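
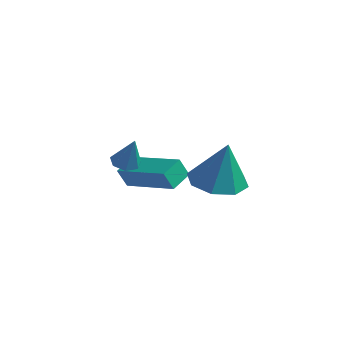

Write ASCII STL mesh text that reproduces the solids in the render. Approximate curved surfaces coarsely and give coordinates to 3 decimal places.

solid 
facet normal -0.465 0.089 -0.881
outer loop
vertex -3.814 -3.993 2.411
vertex -4.186 -3.659 2.641
vertex -3.708 -3.528 2.402
endloop
endfacet
facet normal 0.964 -0.223 -0.143
outer loop
vertex -3.814 -3.993 2.411
vertex -3.708 -3.528 2.402
vertex -3.554 -3.781 3.839
endloop
endfacet
facet normal -0.465 0.090 -0.881
outer loop
vertex -3.708 -3.528 2.402
vertex -4.186 -3.659 2.641
vertex -3.961 -3.161 2.573
endloop
endfacet
facet normal 0.826 0.564 0.011
outer loop
vertex -3.708 -3.528 2.402
vertex -3.961 -3.161 2.573
vertex -3.554 -3.781 3.839
endloop
endfacet
facet normal -0.464 0.089 -0.881
outer loop
vertex -3.961 -3.161 2.573
vertex -4.186 -3.659 2.641
vertex -4.384 -3.17 2.795
endloop
endfacet
facet normal 0.183 0.905 0.384
outer loop
vertex -3.961 -3.161 2.573
vertex -4.384 -3.17 2.795
vertex -3.554 -3.781 3.839
endloop
endfacet
facet normal -0.465 0.089 -0.881
outer loop
vertex -4.384 -3.17 2.795
vertex -4.186 -3.659 2.641
vertex -4.657 -3.547 2.901
endloop
endfacet
facet normal -0.476 0.540 0.694
outer loop
vertex -4.384 -3.17 2.795
vertex -4.657 -3.547 2.901
vertex -3.554 -3.781 3.839
endloop
endfacet
facet normal -0.465 0.089 -0.881
outer loop
vertex -4.657 -3.547 2.901
vertex -4.186 -3.659 2.641
vertex -4.575 -4.008 2.811
endloop
endfacet
facet normal -0.657 -0.255 0.709
outer loop
vertex -4.657 -3.547 2.901
vertex -4.575 -4.008 2.811
vertex -3.554 -3.781 3.839
endloop
endfacet
facet normal -0.465 0.089 -0.881
outer loop
vertex -4.575 -4.008 2.811
vertex -4.186 -3.659 2.641
vertex -4.2 -4.207 2.593
endloop
endfacet
facet normal -0.225 -0.881 0.417
outer loop
vertex -4.575 -4.008 2.811
vertex -4.2 -4.207 2.593
vertex -3.554 -3.781 3.839
endloop
endfacet
facet normal -0.465 0.089 -0.881
outer loop
vertex -4.2 -4.207 2.593
vertex -4.186 -3.659 2.641
vertex -3.814 -3.993 2.411
endloop
endfacet
facet normal 0.498 -0.866 0.038
outer loop
vertex -4.2 -4.207 2.593
vertex -3.814 -3.993 2.411
vertex -3.554 -3.781 3.839
endloop
endfacet
facet normal -0.273 0.014 -0.962
outer loop
vertex 0.021 -3.67 2.487
vertex -0.564 -2.817 2.665
vertex 0.432 -2.988 2.38
endloop
endfacet
facet normal 0.849 -0.475 0.233
outer loop
vertex 0.021 -3.67 2.487
vertex 0.432 -2.988 2.38
vertex -0.056 -2.843 4.455
endloop
endfacet
facet normal -0.273 0.015 -0.962
outer loop
vertex 0.432 -2.988 2.38
vertex -0.564 -2.817 2.665
vertex 0.26 -2.205 2.441
endloop
endfacet
facet normal 0.958 0.194 0.212
outer loop
vertex 0.432 -2.988 2.38
vertex 0.26 -2.205 2.441
vertex -0.056 -2.843 4.455
endloop
endfacet
facet normal -0.272 0.015 -0.962
outer loop
vertex 0.26 -2.205 2.441
vertex -0.564 -2.817 2.665
vertex -0.395 -1.781 2.633
endloop
endfacet
facet normal 0.579 0.747 0.327
outer loop
vertex 0.26 -2.205 2.441
vertex -0.395 -1.781 2.633
vertex -0.056 -2.843 4.455
endloop
endfacet
facet normal -0.273 0.015 -0.962
outer loop
vertex -0.395 -1.781 2.633
vertex -0.564 -2.817 2.665
vertex -1.149 -1.963 2.844
endloop
endfacet
facet normal -0.064 0.857 0.511
outer loop
vertex -0.395 -1.781 2.633
vertex -1.149 -1.963 2.844
vertex -0.056 -2.843 4.455
endloop
endfacet
facet normal -0.274 0.014 -0.962
outer loop
vertex -1.149 -1.963 2.844
vertex -0.564 -2.817 2.665
vertex -1.56 -2.646 2.951
endloop
endfacet
facet normal -0.596 0.462 0.657
outer loop
vertex -1.149 -1.963 2.844
vertex -1.56 -2.646 2.951
vertex -0.056 -2.843 4.455
endloop
endfacet
facet normal -0.274 0.014 -0.962
outer loop
vertex -1.56 -2.646 2.951
vertex -0.564 -2.817 2.665
vertex -1.387 -3.428 2.89
endloop
endfacet
facet normal -0.705 -0.209 0.678
outer loop
vertex -1.56 -2.646 2.951
vertex -1.387 -3.428 2.89
vertex -0.056 -2.843 4.455
endloop
endfacet
facet normal -0.273 0.014 -0.962
outer loop
vertex -1.387 -3.428 2.89
vertex -0.564 -2.817 2.665
vertex -0.733 -3.853 2.698
endloop
endfacet
facet normal -0.328 -0.759 0.563
outer loop
vertex -1.387 -3.428 2.89
vertex -0.733 -3.853 2.698
vertex -0.056 -2.843 4.455
endloop
endfacet
facet normal -0.273 0.014 -0.962
outer loop
vertex -0.733 -3.853 2.698
vertex -0.564 -2.817 2.665
vertex 0.021 -3.67 2.487
endloop
endfacet
facet normal 0.317 -0.870 0.378
outer loop
vertex -0.733 -3.853 2.698
vertex 0.021 -3.67 2.487
vertex -0.056 -2.843 4.455
endloop
endfacet
facet normal -0.972 -0.103 -0.213
outer loop
vertex -5.013 -3.319 1.822
vertex -5.187 -2.425 2.182
vertex -4.88 -2.983 1.052
endloop
endfacet
facet normal 0.178 -0.913 -0.367
outer loop
vertex -2.753 -2.755 1.518
vertex -5.013 -3.319 1.822
vertex -4.88 -2.983 1.052
endloop
endfacet
facet normal -0.972 -0.104 -0.212
outer loop
vertex -4.88 -2.983 1.052
vertex -5.187 -2.425 2.182
vertex -5.055 -2.089 1.413
endloop
endfacet
facet normal 0.156 0.396 -0.905
outer loop
vertex -5.055 -2.089 1.413
vertex -2.753 -2.755 1.518
vertex -4.88 -2.983 1.052
endloop
endfacet
facet normal -0.156 -0.395 0.905
outer loop
vertex -5.013 -3.319 1.822
vertex -3.06 -2.197 2.648
vertex -5.187 -2.425 2.182
endloop
endfacet
facet normal 0.178 -0.913 -0.368
outer loop
vertex -2.885 -3.091 2.287
vertex -5.013 -3.319 1.822
vertex -2.753 -2.755 1.518
endloop
endfacet
facet normal -0.155 -0.396 0.905
outer loop
vertex -2.885 -3.091 2.287
vertex -3.06 -2.197 2.648
vertex -5.013 -3.319 1.822
endloop
endfacet
facet normal -0.178 0.913 0.368
outer loop
vertex -5.187 -2.425 2.182
vertex -3.06 -2.197 2.648
vertex -5.055 -2.089 1.413
endloop
endfacet
facet normal 0.156 0.395 -0.905
outer loop
vertex -2.927 -1.861 1.878
vertex -2.753 -2.755 1.518
vertex -5.055 -2.089 1.413
endloop
endfacet
facet normal -0.178 0.913 0.368
outer loop
vertex -5.055 -2.089 1.413
vertex -3.06 -2.197 2.648
vertex -2.927 -1.861 1.878
endloop
endfacet
facet normal 0.972 0.104 0.212
outer loop
vertex -2.927 -1.861 1.878
vertex -2.885 -3.091 2.287
vertex -2.753 -2.755 1.518
endloop
endfacet
facet normal 0.971 0.104 0.213
outer loop
vertex -3.06 -2.197 2.648
vertex -2.885 -3.091 2.287
vertex -2.927 -1.861 1.878
endloop
endfacet

endsolid


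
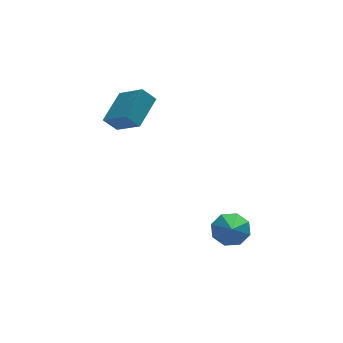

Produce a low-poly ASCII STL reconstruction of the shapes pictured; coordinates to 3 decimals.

solid 
facet normal 0.209 0.774 -0.598
outer loop
vertex 0.987 -1.564 -3.842
vertex 0.629 -1.939 -4.452
vertex 0.39 -1.432 -3.88
endloop
endfacet
facet normal -0.009 0.240 0.971
outer loop
vertex 0.987 -1.564 -3.842
vertex 0.39 -1.432 -3.88
vertex 0.271 -3.261 -3.428
endloop
endfacet
facet normal 0.209 0.774 -0.598
outer loop
vertex 0.39 -1.432 -3.88
vertex 0.629 -1.939 -4.452
vertex -0.066 -1.597 -4.253
endloop
endfacet
facet normal -0.664 0.220 0.715
outer loop
vertex 0.39 -1.432 -3.88
vertex -0.066 -1.597 -4.253
vertex 0.271 -3.261 -3.428
endloop
endfacet
facet normal 0.209 0.773 -0.599
outer loop
vertex -0.066 -1.597 -4.253
vertex 0.629 -1.939 -4.452
vertex -0.116 -1.962 -4.742
endloop
endfacet
facet normal -0.978 -0.108 0.181
outer loop
vertex -0.066 -1.597 -4.253
vertex -0.116 -1.962 -4.742
vertex 0.271 -3.261 -3.428
endloop
endfacet
facet normal 0.209 0.773 -0.599
outer loop
vertex -0.116 -1.962 -4.742
vertex 0.629 -1.939 -4.452
vertex 0.271 -2.314 -5.061
endloop
endfacet
facet normal -0.768 -0.554 -0.321
outer loop
vertex -0.116 -1.962 -4.742
vertex 0.271 -2.314 -5.061
vertex 0.271 -3.261 -3.428
endloop
endfacet
facet normal 0.209 0.773 -0.599
outer loop
vertex 0.271 -2.314 -5.061
vertex 0.629 -1.939 -4.452
vertex 0.868 -2.446 -5.023
endloop
endfacet
facet normal -0.157 -0.854 -0.495
outer loop
vertex 0.271 -2.314 -5.061
vertex 0.868 -2.446 -5.023
vertex 0.271 -3.261 -3.428
endloop
endfacet
facet normal 0.210 0.773 -0.599
outer loop
vertex 0.868 -2.446 -5.023
vertex 0.629 -1.939 -4.452
vertex 1.324 -2.281 -4.65
endloop
endfacet
facet normal 0.498 -0.834 -0.240
outer loop
vertex 0.868 -2.446 -5.023
vertex 1.324 -2.281 -4.65
vertex 0.271 -3.261 -3.428
endloop
endfacet
facet normal 0.210 0.773 -0.599
outer loop
vertex 1.324 -2.281 -4.65
vertex 0.629 -1.939 -4.452
vertex 1.374 -1.916 -4.161
endloop
endfacet
facet normal 0.811 -0.505 0.294
outer loop
vertex 1.324 -2.281 -4.65
vertex 1.374 -1.916 -4.161
vertex 0.271 -3.261 -3.428
endloop
endfacet
facet normal 0.210 0.773 -0.598
outer loop
vertex 1.374 -1.916 -4.161
vertex 0.629 -1.939 -4.452
vertex 0.987 -1.564 -3.842
endloop
endfacet
facet normal 0.602 -0.060 0.796
outer loop
vertex 1.374 -1.916 -4.161
vertex 0.987 -1.564 -3.842
vertex 0.271 -3.261 -3.428
endloop
endfacet
facet normal -0.668 0.085 0.739
outer loop
vertex -2.781 1.111 0.714
vertex -1.824 2.252 1.448
vertex -3.463 2.157 -0.022
endloop
endfacet
facet normal -0.577 -0.687 -0.442
outer loop
vertex -2.916 2.088 -0.628
vertex -2.781 1.111 0.714
vertex -3.463 2.157 -0.022
endloop
endfacet
facet normal -0.668 0.084 0.739
outer loop
vertex -3.463 2.157 -0.022
vertex -1.824 2.252 1.448
vertex -2.507 3.298 0.712
endloop
endfacet
facet normal -0.471 0.721 -0.508
outer loop
vertex -2.507 3.298 0.712
vertex -2.916 2.088 -0.628
vertex -3.463 2.157 -0.022
endloop
endfacet
facet normal 0.471 -0.722 0.507
outer loop
vertex -2.781 1.111 0.714
vertex -1.277 2.183 0.842
vertex -1.824 2.252 1.448
endloop
endfacet
facet normal -0.576 -0.687 -0.443
outer loop
vertex -2.233 1.042 0.108
vertex -2.781 1.111 0.714
vertex -2.916 2.088 -0.628
endloop
endfacet
facet normal 0.471 -0.721 0.508
outer loop
vertex -2.233 1.042 0.108
vertex -1.277 2.183 0.842
vertex -2.781 1.111 0.714
endloop
endfacet
facet normal 0.576 0.687 0.442
outer loop
vertex -1.824 2.252 1.448
vertex -1.277 2.183 0.842
vertex -2.507 3.298 0.712
endloop
endfacet
facet normal -0.471 0.721 -0.508
outer loop
vertex -1.959 3.229 0.106
vertex -2.916 2.088 -0.628
vertex -2.507 3.298 0.712
endloop
endfacet
facet normal 0.576 0.687 0.443
outer loop
vertex -2.507 3.298 0.712
vertex -1.277 2.183 0.842
vertex -1.959 3.229 0.106
endloop
endfacet
facet normal 0.668 -0.084 -0.740
outer loop
vertex -1.959 3.229 0.106
vertex -2.233 1.042 0.108
vertex -2.916 2.088 -0.628
endloop
endfacet
facet normal 0.668 -0.084 -0.739
outer loop
vertex -1.277 2.183 0.842
vertex -2.233 1.042 0.108
vertex -1.959 3.229 0.106
endloop
endfacet

endsolid


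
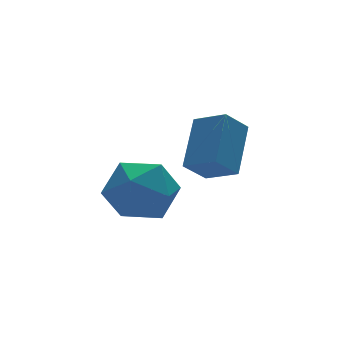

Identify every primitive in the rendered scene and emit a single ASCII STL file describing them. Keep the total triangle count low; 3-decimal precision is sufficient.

solid 
facet normal -0.631 0.724 0.278
outer loop
vertex 0.09 1.437 -3.913
vertex -0.757 0.599 -3.654
vertex 0.03 0.955 -2.794
endloop
endfacet
facet normal 0.045 0.917 0.397
outer loop
vertex 0.09 1.437 -3.913
vertex 0.03 0.955 -2.794
vertex 1.114 1.132 -3.325
endloop
endfacet
facet normal 0.394 0.891 -0.224
outer loop
vertex 0.09 1.437 -3.913
vertex 1.114 1.132 -3.325
vertex 0.997 0.885 -4.513
endloop
endfacet
facet normal -0.066 0.682 -0.728
outer loop
vertex 0.09 1.437 -3.913
vertex 0.997 0.885 -4.513
vertex -0.16 0.555 -4.717
endloop
endfacet
facet normal -0.700 0.579 -0.417
outer loop
vertex 0.09 1.437 -3.913
vertex -0.16 0.555 -4.717
vertex -0.757 0.599 -3.654
endloop
endfacet
facet normal 0.338 0.435 0.835
outer loop
vertex 1.114 1.132 -3.325
vertex 0.03 0.955 -2.794
vertex 0.9 0.105 -2.703
endloop
endfacet
facet normal -0.757 0.123 0.642
outer loop
vertex 0.03 0.955 -2.794
vertex -0.757 0.599 -3.654
vertex -0.257 -0.225 -2.907
endloop
endfacet
facet normal -0.868 -0.112 -0.483
outer loop
vertex -0.757 0.599 -3.654
vertex -0.16 0.555 -4.717
vertex -0.374 -0.472 -4.095
endloop
endfacet
facet normal 0.158 0.056 -0.986
outer loop
vertex -0.16 0.555 -4.717
vertex 0.997 0.885 -4.513
vertex 0.71 -0.295 -4.626
endloop
endfacet
facet normal 0.903 0.393 -0.171
outer loop
vertex 0.997 0.885 -4.513
vertex 1.114 1.132 -3.325
vertex 1.497 0.061 -3.766
endloop
endfacet
facet normal 0.066 -0.682 0.728
outer loop
vertex 0.65 -0.777 -3.507
vertex 0.9 0.105 -2.703
vertex -0.257 -0.225 -2.907
endloop
endfacet
facet normal -0.394 -0.891 0.224
outer loop
vertex 0.65 -0.777 -3.507
vertex -0.257 -0.225 -2.907
vertex -0.374 -0.472 -4.095
endloop
endfacet
facet normal -0.045 -0.917 -0.397
outer loop
vertex 0.65 -0.777 -3.507
vertex -0.374 -0.472 -4.095
vertex 0.71 -0.295 -4.626
endloop
endfacet
facet normal 0.631 -0.724 -0.278
outer loop
vertex 0.65 -0.777 -3.507
vertex 0.71 -0.295 -4.626
vertex 1.497 0.061 -3.766
endloop
endfacet
facet normal 0.700 -0.579 0.417
outer loop
vertex 0.65 -0.777 -3.507
vertex 1.497 0.061 -3.766
vertex 0.9 0.105 -2.703
endloop
endfacet
facet normal -0.158 -0.056 0.986
outer loop
vertex -0.257 -0.225 -2.907
vertex 0.9 0.105 -2.703
vertex 0.03 0.955 -2.794
endloop
endfacet
facet normal -0.903 -0.393 0.171
outer loop
vertex -0.374 -0.472 -4.095
vertex -0.257 -0.225 -2.907
vertex -0.757 0.599 -3.654
endloop
endfacet
facet normal -0.338 -0.435 -0.835
outer loop
vertex 0.71 -0.295 -4.626
vertex -0.374 -0.472 -4.095
vertex -0.16 0.555 -4.717
endloop
endfacet
facet normal 0.757 -0.123 -0.642
outer loop
vertex 1.497 0.061 -3.766
vertex 0.71 -0.295 -4.626
vertex 0.997 0.885 -4.513
endloop
endfacet
facet normal 0.868 0.112 0.483
outer loop
vertex 0.9 0.105 -2.703
vertex 1.497 0.061 -3.766
vertex 1.114 1.132 -3.325
endloop
endfacet
facet normal -0.518 -0.589 -0.620
outer loop
vertex 1.597 -2.913 -1.889
vertex 0.851 -2.97 -1.211
vertex 1.115 -2.011 -2.344
endloop
endfacet
facet normal 0.739 0.056 -0.672
outer loop
vertex 2.049 -0.95 -1.229
vertex 1.597 -2.913 -1.889
vertex 1.115 -2.011 -2.344
endloop
endfacet
facet normal -0.519 -0.589 -0.620
outer loop
vertex 1.115 -2.011 -2.344
vertex 0.851 -2.97 -1.211
vertex 0.369 -2.067 -1.666
endloop
endfacet
facet normal -0.430 0.806 -0.407
outer loop
vertex 0.369 -2.067 -1.666
vertex 2.049 -0.95 -1.229
vertex 1.115 -2.011 -2.344
endloop
endfacet
facet normal 0.431 -0.806 0.406
outer loop
vertex 1.597 -2.913 -1.889
vertex 1.785 -1.909 -0.096
vertex 0.851 -2.97 -1.211
endloop
endfacet
facet normal 0.739 0.056 -0.672
outer loop
vertex 2.531 -1.853 -0.774
vertex 1.597 -2.913 -1.889
vertex 2.049 -0.95 -1.229
endloop
endfacet
facet normal 0.430 -0.806 0.406
outer loop
vertex 2.531 -1.853 -0.774
vertex 1.785 -1.909 -0.096
vertex 1.597 -2.913 -1.889
endloop
endfacet
facet normal -0.739 -0.056 0.672
outer loop
vertex 0.851 -2.97 -1.211
vertex 1.785 -1.909 -0.096
vertex 0.369 -2.067 -1.666
endloop
endfacet
facet normal -0.430 0.806 -0.406
outer loop
vertex 1.303 -1.007 -0.551
vertex 2.049 -0.95 -1.229
vertex 0.369 -2.067 -1.666
endloop
endfacet
facet normal -0.739 -0.056 0.672
outer loop
vertex 0.369 -2.067 -1.666
vertex 1.785 -1.909 -0.096
vertex 1.303 -1.007 -0.551
endloop
endfacet
facet normal 0.518 0.589 0.620
outer loop
vertex 1.303 -1.007 -0.551
vertex 2.531 -1.853 -0.774
vertex 2.049 -0.95 -1.229
endloop
endfacet
facet normal 0.519 0.590 0.619
outer loop
vertex 1.785 -1.909 -0.096
vertex 2.531 -1.853 -0.774
vertex 1.303 -1.007 -0.551
endloop
endfacet

endsolid


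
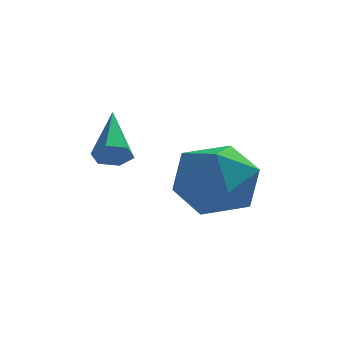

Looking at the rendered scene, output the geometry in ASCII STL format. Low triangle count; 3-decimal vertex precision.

solid 
facet normal -0.807 0.579 0.118
outer loop
vertex 1.473 -0.573 0.606
vertex 0.768 -1.464 0.161
vertex 0.989 -1.401 1.359
endloop
endfacet
facet normal -0.309 0.732 0.607
outer loop
vertex 1.473 -0.573 0.606
vertex 0.989 -1.401 1.359
vertex 2.144 -1.04 1.511
endloop
endfacet
facet normal 0.287 0.921 0.263
outer loop
vertex 1.473 -0.573 0.606
vertex 2.144 -1.04 1.511
vertex 2.637 -0.879 0.408
endloop
endfacet
facet normal 0.158 0.885 -0.438
outer loop
vertex 1.473 -0.573 0.606
vertex 2.637 -0.879 0.408
vertex 1.787 -1.141 -0.427
endloop
endfacet
facet normal -0.518 0.673 -0.528
outer loop
vertex 1.473 -0.573 0.606
vertex 1.787 -1.141 -0.427
vertex 0.768 -1.464 0.161
endloop
endfacet
facet normal -0.172 0.138 0.975
outer loop
vertex 2.144 -1.04 1.511
vertex 0.989 -1.401 1.359
vertex 1.853 -2.219 1.627
endloop
endfacet
facet normal -0.976 -0.110 0.186
outer loop
vertex 0.989 -1.401 1.359
vertex 0.768 -1.464 0.161
vertex 1.003 -2.481 0.792
endloop
endfacet
facet normal -0.509 0.041 -0.860
outer loop
vertex 0.768 -1.464 0.161
vertex 1.787 -1.141 -0.427
vertex 1.496 -2.32 -0.311
endloop
endfacet
facet normal 0.585 0.383 -0.715
outer loop
vertex 1.787 -1.141 -0.427
vertex 2.637 -0.879 0.408
vertex 2.651 -1.959 -0.159
endloop
endfacet
facet normal 0.793 0.443 0.419
outer loop
vertex 2.637 -0.879 0.408
vertex 2.144 -1.04 1.511
vertex 2.872 -1.896 1.039
endloop
endfacet
facet normal -0.158 -0.885 0.438
outer loop
vertex 2.167 -2.787 0.594
vertex 1.853 -2.219 1.627
vertex 1.003 -2.481 0.792
endloop
endfacet
facet normal -0.287 -0.921 -0.263
outer loop
vertex 2.167 -2.787 0.594
vertex 1.003 -2.481 0.792
vertex 1.496 -2.32 -0.311
endloop
endfacet
facet normal 0.309 -0.732 -0.607
outer loop
vertex 2.167 -2.787 0.594
vertex 1.496 -2.32 -0.311
vertex 2.651 -1.959 -0.159
endloop
endfacet
facet normal 0.807 -0.579 -0.118
outer loop
vertex 2.167 -2.787 0.594
vertex 2.651 -1.959 -0.159
vertex 2.872 -1.896 1.039
endloop
endfacet
facet normal 0.518 -0.673 0.528
outer loop
vertex 2.167 -2.787 0.594
vertex 2.872 -1.896 1.039
vertex 1.853 -2.219 1.627
endloop
endfacet
facet normal -0.585 -0.383 0.715
outer loop
vertex 1.003 -2.481 0.792
vertex 1.853 -2.219 1.627
vertex 0.989 -1.401 1.359
endloop
endfacet
facet normal -0.793 -0.443 -0.419
outer loop
vertex 1.496 -2.32 -0.311
vertex 1.003 -2.481 0.792
vertex 0.768 -1.464 0.161
endloop
endfacet
facet normal 0.172 -0.138 -0.975
outer loop
vertex 2.651 -1.959 -0.159
vertex 1.496 -2.32 -0.311
vertex 1.787 -1.141 -0.427
endloop
endfacet
facet normal 0.976 0.110 -0.186
outer loop
vertex 2.872 -1.896 1.039
vertex 2.651 -1.959 -0.159
vertex 2.637 -0.879 0.408
endloop
endfacet
facet normal 0.509 -0.041 0.860
outer loop
vertex 1.853 -2.219 1.627
vertex 2.872 -1.896 1.039
vertex 2.144 -1.04 1.511
endloop
endfacet
facet normal 0.081 -0.830 -0.552
outer loop
vertex -0.262 -1.971 1.691
vertex -0.638 -1.79 1.364
vertex -0.129 -1.678 1.27
endloop
endfacet
facet normal 0.913 0.138 0.384
outer loop
vertex -0.262 -1.971 1.691
vertex -0.129 -1.678 1.27
vertex -0.782 -0.33 2.336
endloop
endfacet
facet normal 0.081 -0.830 -0.552
outer loop
vertex -0.129 -1.678 1.27
vertex -0.638 -1.79 1.364
vertex -0.506 -1.497 0.943
endloop
endfacet
facet normal 0.656 0.637 -0.404
outer loop
vertex -0.129 -1.678 1.27
vertex -0.506 -1.497 0.943
vertex -0.782 -0.33 2.336
endloop
endfacet
facet normal 0.081 -0.830 -0.552
outer loop
vertex -0.506 -1.497 0.943
vertex -0.638 -1.79 1.364
vertex -1.015 -1.61 1.038
endloop
endfacet
facet normal -0.278 0.708 -0.649
outer loop
vertex -0.506 -1.497 0.943
vertex -1.015 -1.61 1.038
vertex -0.782 -0.33 2.336
endloop
endfacet
facet normal 0.081 -0.830 -0.552
outer loop
vertex -1.015 -1.61 1.038
vertex -0.638 -1.79 1.364
vertex -1.148 -1.903 1.459
endloop
endfacet
facet normal -0.954 0.281 -0.106
outer loop
vertex -1.015 -1.61 1.038
vertex -1.148 -1.903 1.459
vertex -0.782 -0.33 2.336
endloop
endfacet
facet normal 0.081 -0.830 -0.552
outer loop
vertex -1.148 -1.903 1.459
vertex -0.638 -1.79 1.364
vertex -0.771 -2.083 1.785
endloop
endfacet
facet normal -0.696 -0.219 0.684
outer loop
vertex -1.148 -1.903 1.459
vertex -0.771 -2.083 1.785
vertex -0.782 -0.33 2.336
endloop
endfacet
facet normal 0.081 -0.830 -0.552
outer loop
vertex -0.771 -2.083 1.785
vertex -0.638 -1.79 1.364
vertex -0.262 -1.971 1.691
endloop
endfacet
facet normal 0.235 -0.290 0.928
outer loop
vertex -0.771 -2.083 1.785
vertex -0.262 -1.971 1.691
vertex -0.782 -0.33 2.336
endloop
endfacet

endsolid


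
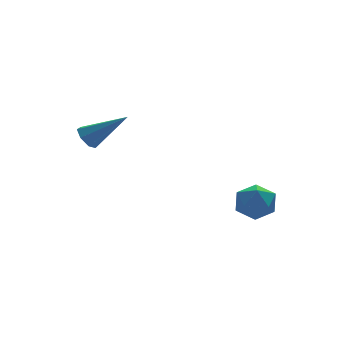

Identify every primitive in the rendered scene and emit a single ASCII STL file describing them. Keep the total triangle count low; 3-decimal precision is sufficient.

solid 
facet normal -0.723 0.352 -0.595
outer loop
vertex -2.203 0.474 -2.131
vertex -2.403 0.729 -1.737
vertex -2.051 0.886 -2.072
endloop
endfacet
facet normal 0.772 -0.198 -0.603
outer loop
vertex -2.203 0.474 -2.131
vertex -2.051 0.886 -2.072
vertex -1.217 0.151 -0.763
endloop
endfacet
facet normal -0.723 0.352 -0.594
outer loop
vertex -2.051 0.886 -2.072
vertex -2.403 0.729 -1.737
vertex -2.164 1.179 -1.761
endloop
endfacet
facet normal 0.813 0.541 -0.214
outer loop
vertex -2.051 0.886 -2.072
vertex -2.164 1.179 -1.761
vertex -1.217 0.151 -0.763
endloop
endfacet
facet normal -0.722 0.352 -0.595
outer loop
vertex -2.164 1.179 -1.761
vertex -2.403 0.729 -1.737
vertex -2.457 1.134 -1.432
endloop
endfacet
facet normal 0.389 0.801 0.456
outer loop
vertex -2.164 1.179 -1.761
vertex -2.457 1.134 -1.432
vertex -1.217 0.151 -0.763
endloop
endfacet
facet normal -0.722 0.352 -0.595
outer loop
vertex -2.457 1.134 -1.432
vertex -2.403 0.729 -1.737
vertex -2.709 0.784 -1.333
endloop
endfacet
facet normal -0.182 0.386 0.904
outer loop
vertex -2.457 1.134 -1.432
vertex -2.709 0.784 -1.333
vertex -1.217 0.151 -0.763
endloop
endfacet
facet normal -0.723 0.351 -0.595
outer loop
vertex -2.709 0.784 -1.333
vertex -2.403 0.729 -1.737
vertex -2.73 0.392 -1.539
endloop
endfacet
facet normal -0.469 -0.391 0.792
outer loop
vertex -2.709 0.784 -1.333
vertex -2.73 0.392 -1.539
vertex -1.217 0.151 -0.763
endloop
endfacet
facet normal -0.723 0.352 -0.594
outer loop
vertex -2.73 0.392 -1.539
vertex -2.403 0.729 -1.737
vertex -2.505 0.255 -1.894
endloop
endfacet
facet normal -0.255 -0.945 0.203
outer loop
vertex -2.73 0.392 -1.539
vertex -2.505 0.255 -1.894
vertex -1.217 0.151 -0.763
endloop
endfacet
facet normal -0.722 0.352 -0.595
outer loop
vertex -2.505 0.255 -1.894
vertex -2.403 0.729 -1.737
vertex -2.203 0.474 -2.131
endloop
endfacet
facet normal 0.296 -0.859 -0.417
outer loop
vertex -2.505 0.255 -1.894
vertex -2.203 0.474 -2.131
vertex -1.217 0.151 -0.763
endloop
endfacet
facet normal -0.732 0.681 -0.026
outer loop
vertex 1.866 -2.037 -3.956
vertex 1.383 -2.565 -4.205
vertex 1.466 -2.448 -3.461
endloop
endfacet
facet normal -0.256 0.835 0.486
outer loop
vertex 1.866 -2.037 -3.956
vertex 1.466 -2.448 -3.461
vertex 2.197 -2.301 -3.328
endloop
endfacet
facet normal 0.383 0.906 0.179
outer loop
vertex 1.866 -2.037 -3.956
vertex 2.197 -2.301 -3.328
vertex 2.565 -2.326 -3.989
endloop
endfacet
facet normal 0.305 0.797 -0.522
outer loop
vertex 1.866 -2.037 -3.956
vertex 2.565 -2.326 -3.989
vertex 2.062 -2.489 -4.531
endloop
endfacet
facet normal -0.385 0.657 -0.648
outer loop
vertex 1.866 -2.037 -3.956
vertex 2.062 -2.489 -4.531
vertex 1.383 -2.565 -4.205
endloop
endfacet
facet normal -0.226 0.279 0.933
outer loop
vertex 2.197 -2.301 -3.328
vertex 1.466 -2.448 -3.461
vertex 1.918 -2.991 -3.189
endloop
endfacet
facet normal -0.994 0.031 0.106
outer loop
vertex 1.466 -2.448 -3.461
vertex 1.383 -2.565 -4.205
vertex 1.415 -3.154 -3.731
endloop
endfacet
facet normal -0.432 -0.007 -0.902
outer loop
vertex 1.383 -2.565 -4.205
vertex 2.062 -2.489 -4.531
vertex 1.783 -3.179 -4.392
endloop
endfacet
facet normal 0.682 0.218 -0.698
outer loop
vertex 2.062 -2.489 -4.531
vertex 2.565 -2.326 -3.989
vertex 2.514 -3.032 -4.259
endloop
endfacet
facet normal 0.809 0.394 0.436
outer loop
vertex 2.565 -2.326 -3.989
vertex 2.197 -2.301 -3.328
vertex 2.597 -2.915 -3.515
endloop
endfacet
facet normal -0.305 -0.797 0.522
outer loop
vertex 2.114 -3.443 -3.764
vertex 1.918 -2.991 -3.189
vertex 1.415 -3.154 -3.731
endloop
endfacet
facet normal -0.383 -0.906 -0.179
outer loop
vertex 2.114 -3.443 -3.764
vertex 1.415 -3.154 -3.731
vertex 1.783 -3.179 -4.392
endloop
endfacet
facet normal 0.256 -0.835 -0.486
outer loop
vertex 2.114 -3.443 -3.764
vertex 1.783 -3.179 -4.392
vertex 2.514 -3.032 -4.259
endloop
endfacet
facet normal 0.732 -0.681 0.026
outer loop
vertex 2.114 -3.443 -3.764
vertex 2.514 -3.032 -4.259
vertex 2.597 -2.915 -3.515
endloop
endfacet
facet normal 0.385 -0.657 0.648
outer loop
vertex 2.114 -3.443 -3.764
vertex 2.597 -2.915 -3.515
vertex 1.918 -2.991 -3.189
endloop
endfacet
facet normal -0.682 -0.218 0.698
outer loop
vertex 1.415 -3.154 -3.731
vertex 1.918 -2.991 -3.189
vertex 1.466 -2.448 -3.461
endloop
endfacet
facet normal -0.809 -0.394 -0.436
outer loop
vertex 1.783 -3.179 -4.392
vertex 1.415 -3.154 -3.731
vertex 1.383 -2.565 -4.205
endloop
endfacet
facet normal 0.226 -0.279 -0.933
outer loop
vertex 2.514 -3.032 -4.259
vertex 1.783 -3.179 -4.392
vertex 2.062 -2.489 -4.531
endloop
endfacet
facet normal 0.994 -0.031 -0.106
outer loop
vertex 2.597 -2.915 -3.515
vertex 2.514 -3.032 -4.259
vertex 2.565 -2.326 -3.989
endloop
endfacet
facet normal 0.432 0.007 0.902
outer loop
vertex 1.918 -2.991 -3.189
vertex 2.597 -2.915 -3.515
vertex 2.197 -2.301 -3.328
endloop
endfacet

endsolid


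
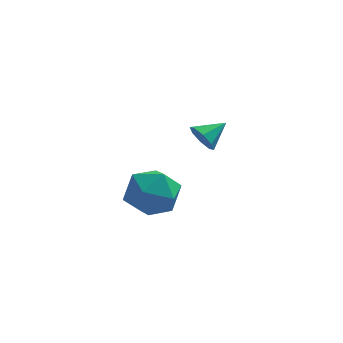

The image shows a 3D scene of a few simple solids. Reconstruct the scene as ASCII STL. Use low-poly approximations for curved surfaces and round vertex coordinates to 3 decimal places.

solid 
facet normal -0.081 0.414 0.907
outer loop
vertex -0.644 -0.454 2.831
vertex -1.395 -1.187 3.099
vertex -0.348 -1.392 3.286
endloop
endfacet
facet normal 0.579 0.496 0.647
outer loop
vertex -0.644 -0.454 2.831
vertex -0.348 -1.392 3.286
vertex 0.224 -0.985 2.461
endloop
endfacet
facet normal 0.530 0.847 0.027
outer loop
vertex -0.644 -0.454 2.831
vertex 0.224 -0.985 2.461
vertex -0.469 -0.529 1.765
endloop
endfacet
facet normal -0.160 0.982 -0.095
outer loop
vertex -0.644 -0.454 2.831
vertex -0.469 -0.529 1.765
vertex -1.47 -0.654 2.16
endloop
endfacet
facet normal -0.537 0.714 0.448
outer loop
vertex -0.644 -0.454 2.831
vertex -1.47 -0.654 2.16
vertex -1.395 -1.187 3.099
endloop
endfacet
facet normal 0.846 -0.152 0.512
outer loop
vertex 0.224 -0.985 2.461
vertex -0.348 -1.392 3.286
vertex 0.01 -2.046 2.5
endloop
endfacet
facet normal -0.222 -0.285 0.933
outer loop
vertex -0.348 -1.392 3.286
vertex -1.395 -1.187 3.099
vertex -0.991 -2.171 2.895
endloop
endfacet
facet normal -0.961 0.201 0.191
outer loop
vertex -1.395 -1.187 3.099
vertex -1.47 -0.654 2.16
vertex -1.684 -1.715 2.199
endloop
endfacet
facet normal -0.351 0.635 -0.688
outer loop
vertex -1.47 -0.654 2.16
vertex -0.469 -0.529 1.765
vertex -1.112 -1.308 1.374
endloop
endfacet
facet normal 0.766 0.416 -0.490
outer loop
vertex -0.469 -0.529 1.765
vertex 0.224 -0.985 2.461
vertex -0.065 -1.513 1.561
endloop
endfacet
facet normal 0.160 -0.982 0.095
outer loop
vertex -0.816 -2.246 1.829
vertex 0.01 -2.046 2.5
vertex -0.991 -2.171 2.895
endloop
endfacet
facet normal -0.530 -0.847 -0.027
outer loop
vertex -0.816 -2.246 1.829
vertex -0.991 -2.171 2.895
vertex -1.684 -1.715 2.199
endloop
endfacet
facet normal -0.579 -0.496 -0.647
outer loop
vertex -0.816 -2.246 1.829
vertex -1.684 -1.715 2.199
vertex -1.112 -1.308 1.374
endloop
endfacet
facet normal 0.081 -0.414 -0.907
outer loop
vertex -0.816 -2.246 1.829
vertex -1.112 -1.308 1.374
vertex -0.065 -1.513 1.561
endloop
endfacet
facet normal 0.537 -0.714 -0.448
outer loop
vertex -0.816 -2.246 1.829
vertex -0.065 -1.513 1.561
vertex 0.01 -2.046 2.5
endloop
endfacet
facet normal 0.351 -0.635 0.688
outer loop
vertex -0.991 -2.171 2.895
vertex 0.01 -2.046 2.5
vertex -0.348 -1.392 3.286
endloop
endfacet
facet normal -0.766 -0.416 0.490
outer loop
vertex -1.684 -1.715 2.199
vertex -0.991 -2.171 2.895
vertex -1.395 -1.187 3.099
endloop
endfacet
facet normal -0.846 0.152 -0.512
outer loop
vertex -1.112 -1.308 1.374
vertex -1.684 -1.715 2.199
vertex -1.47 -0.654 2.16
endloop
endfacet
facet normal 0.222 0.285 -0.933
outer loop
vertex -0.065 -1.513 1.561
vertex -1.112 -1.308 1.374
vertex -0.469 -0.529 1.765
endloop
endfacet
facet normal 0.961 -0.201 -0.191
outer loop
vertex 0.01 -2.046 2.5
vertex -0.065 -1.513 1.561
vertex 0.224 -0.985 2.461
endloop
endfacet
facet normal -0.750 -0.511 -0.421
outer loop
vertex 1.25 2.575 1.976
vertex 0.817 2.901 2.352
vertex 1.084 2.999 1.757
endloop
endfacet
facet normal 0.862 0.079 -0.501
outer loop
vertex 1.25 2.575 1.976
vertex 1.084 2.999 1.757
vertex 1.663 3.479 2.828
endloop
endfacet
facet normal -0.750 -0.510 -0.421
outer loop
vertex 1.084 2.999 1.757
vertex 0.817 2.901 2.352
vertex 0.762 3.366 1.886
endloop
endfacet
facet normal 0.511 0.647 -0.566
outer loop
vertex 1.084 2.999 1.757
vertex 0.762 3.366 1.886
vertex 1.663 3.479 2.828
endloop
endfacet
facet normal -0.748 -0.512 -0.422
outer loop
vertex 0.762 3.366 1.886
vertex 0.817 2.901 2.352
vertex 0.471 3.46 2.288
endloop
endfacet
facet normal 0.066 0.981 -0.181
outer loop
vertex 0.762 3.366 1.886
vertex 0.471 3.46 2.288
vertex 1.663 3.479 2.828
endloop
endfacet
facet normal -0.749 -0.512 -0.421
outer loop
vertex 0.471 3.46 2.288
vertex 0.817 2.901 2.352
vertex 0.383 3.227 2.728
endloop
endfacet
facet normal -0.207 0.881 0.425
outer loop
vertex 0.471 3.46 2.288
vertex 0.383 3.227 2.728
vertex 1.663 3.479 2.828
endloop
endfacet
facet normal -0.749 -0.512 -0.421
outer loop
vertex 0.383 3.227 2.728
vertex 0.817 2.901 2.352
vertex 0.549 2.804 2.947
endloop
endfacet
facet normal -0.151 0.407 0.901
outer loop
vertex 0.383 3.227 2.728
vertex 0.549 2.804 2.947
vertex 1.663 3.479 2.828
endloop
endfacet
facet normal -0.750 -0.510 -0.421
outer loop
vertex 0.549 2.804 2.947
vertex 0.817 2.901 2.352
vertex 0.871 2.437 2.818
endloop
endfacet
facet normal 0.202 -0.163 0.966
outer loop
vertex 0.549 2.804 2.947
vertex 0.871 2.437 2.818
vertex 1.663 3.479 2.828
endloop
endfacet
facet normal -0.749 -0.511 -0.422
outer loop
vertex 0.871 2.437 2.818
vertex 0.817 2.901 2.352
vertex 1.162 2.342 2.416
endloop
endfacet
facet normal 0.644 -0.495 0.583
outer loop
vertex 0.871 2.437 2.818
vertex 1.162 2.342 2.416
vertex 1.663 3.479 2.828
endloop
endfacet
facet normal -0.750 -0.511 -0.420
outer loop
vertex 1.162 2.342 2.416
vertex 0.817 2.901 2.352
vertex 1.25 2.575 1.976
endloop
endfacet
facet normal 0.918 -0.395 -0.026
outer loop
vertex 1.162 2.342 2.416
vertex 1.25 2.575 1.976
vertex 1.663 3.479 2.828
endloop
endfacet

endsolid


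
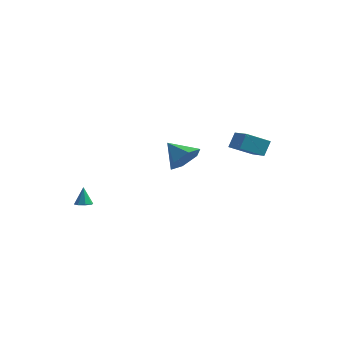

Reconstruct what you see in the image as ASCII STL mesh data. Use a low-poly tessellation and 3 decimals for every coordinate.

solid 
facet normal -0.759 0.589 -0.277
outer loop
vertex 2.482 3.776 -0.563
vertex 3.462 4.721 -1.239
vertex 2.386 3.224 -1.475
endloop
endfacet
facet normal -0.645 -0.622 0.444
outer loop
vertex 3.578 2.299 -1.041
vertex 2.482 3.776 -0.563
vertex 2.386 3.224 -1.475
endloop
endfacet
facet normal -0.759 0.589 -0.277
outer loop
vertex 2.386 3.224 -1.475
vertex 3.462 4.721 -1.239
vertex 3.366 4.169 -2.151
endloop
endfacet
facet normal -0.090 -0.516 -0.852
outer loop
vertex 3.366 4.169 -2.151
vertex 3.578 2.299 -1.041
vertex 2.386 3.224 -1.475
endloop
endfacet
facet normal 0.090 0.516 0.852
outer loop
vertex 2.482 3.776 -0.563
vertex 4.654 3.796 -0.805
vertex 3.462 4.721 -1.239
endloop
endfacet
facet normal -0.645 -0.622 0.444
outer loop
vertex 3.674 2.851 -0.129
vertex 2.482 3.776 -0.563
vertex 3.578 2.299 -1.041
endloop
endfacet
facet normal 0.090 0.516 0.852
outer loop
vertex 3.674 2.851 -0.129
vertex 4.654 3.796 -0.805
vertex 2.482 3.776 -0.563
endloop
endfacet
facet normal 0.645 0.622 -0.444
outer loop
vertex 3.462 4.721 -1.239
vertex 4.654 3.796 -0.805
vertex 3.366 4.169 -2.151
endloop
endfacet
facet normal -0.090 -0.516 -0.852
outer loop
vertex 4.558 3.244 -1.717
vertex 3.578 2.299 -1.041
vertex 3.366 4.169 -2.151
endloop
endfacet
facet normal 0.645 0.622 -0.444
outer loop
vertex 3.366 4.169 -2.151
vertex 4.654 3.796 -0.805
vertex 4.558 3.244 -1.717
endloop
endfacet
facet normal 0.759 -0.589 0.277
outer loop
vertex 4.558 3.244 -1.717
vertex 3.674 2.851 -0.129
vertex 3.578 2.299 -1.041
endloop
endfacet
facet normal 0.759 -0.589 0.277
outer loop
vertex 4.654 3.796 -0.805
vertex 3.674 2.851 -0.129
vertex 4.558 3.244 -1.717
endloop
endfacet
facet normal 0.799 -0.132 -0.586
outer loop
vertex 0.469 2.233 -1.937
vertex -0.031 2.775 -2.74
vertex 0.586 3.313 -2.02
endloop
endfacet
facet normal 0.104 0.065 0.992
outer loop
vertex 0.469 2.233 -1.937
vertex 0.586 3.313 -2.02
vertex -1.309 2.985 -1.8
endloop
endfacet
facet normal 0.799 -0.131 -0.587
outer loop
vertex 0.586 3.313 -2.02
vertex -0.031 2.775 -2.74
vertex 0.086 3.856 -2.822
endloop
endfacet
facet normal -0.071 0.805 0.589
outer loop
vertex 0.586 3.313 -2.02
vertex 0.086 3.856 -2.822
vertex -1.309 2.985 -1.8
endloop
endfacet
facet normal 0.799 -0.131 -0.587
outer loop
vertex 0.086 3.856 -2.822
vertex -0.031 2.775 -2.74
vertex -0.531 3.318 -3.542
endloop
endfacet
facet normal -0.581 0.807 -0.105
outer loop
vertex 0.086 3.856 -2.822
vertex -0.531 3.318 -3.542
vertex -1.309 2.985 -1.8
endloop
endfacet
facet normal 0.799 -0.132 -0.587
outer loop
vertex -0.531 3.318 -3.542
vertex -0.031 2.775 -2.74
vertex -0.648 2.237 -3.459
endloop
endfacet
facet normal -0.916 0.069 -0.396
outer loop
vertex -0.531 3.318 -3.542
vertex -0.648 2.237 -3.459
vertex -1.309 2.985 -1.8
endloop
endfacet
facet normal 0.799 -0.132 -0.587
outer loop
vertex -0.648 2.237 -3.459
vertex -0.031 2.775 -2.74
vertex -0.148 1.695 -2.657
endloop
endfacet
facet normal -0.741 -0.672 0.008
outer loop
vertex -0.648 2.237 -3.459
vertex -0.148 1.695 -2.657
vertex -1.309 2.985 -1.8
endloop
endfacet
facet normal 0.799 -0.132 -0.586
outer loop
vertex -0.148 1.695 -2.657
vertex -0.031 2.775 -2.74
vertex 0.469 2.233 -1.937
endloop
endfacet
facet normal -0.231 -0.674 0.702
outer loop
vertex -0.148 1.695 -2.657
vertex 0.469 2.233 -1.937
vertex -1.309 2.985 -1.8
endloop
endfacet
facet normal 0.134 -0.210 -0.968
outer loop
vertex -2.124 -3.381 -4.272
vertex -2.493 -3.732 -4.247
vertex -2.476 -3.233 -4.353
endloop
endfacet
facet normal 0.330 0.914 0.237
outer loop
vertex -2.124 -3.381 -4.272
vertex -2.476 -3.233 -4.353
vertex -2.647 -3.488 -3.133
endloop
endfacet
facet normal 0.134 -0.210 -0.968
outer loop
vertex -2.476 -3.233 -4.353
vertex -2.493 -3.732 -4.247
vertex -2.838 -3.377 -4.372
endloop
endfacet
facet normal -0.372 0.918 0.140
outer loop
vertex -2.476 -3.233 -4.353
vertex -2.838 -3.377 -4.372
vertex -2.647 -3.488 -3.133
endloop
endfacet
facet normal 0.133 -0.212 -0.968
outer loop
vertex -2.838 -3.377 -4.372
vertex -2.493 -3.732 -4.247
vertex -2.998 -3.729 -4.317
endloop
endfacet
facet normal -0.886 0.430 0.175
outer loop
vertex -2.838 -3.377 -4.372
vertex -2.998 -3.729 -4.317
vertex -2.647 -3.488 -3.133
endloop
endfacet
facet normal 0.133 -0.212 -0.968
outer loop
vertex -2.998 -3.729 -4.317
vertex -2.493 -3.732 -4.247
vertex -2.863 -4.082 -4.221
endloop
endfacet
facet normal -0.910 -0.260 0.323
outer loop
vertex -2.998 -3.729 -4.317
vertex -2.863 -4.082 -4.221
vertex -2.647 -3.488 -3.133
endloop
endfacet
facet normal 0.133 -0.213 -0.968
outer loop
vertex -2.863 -4.082 -4.221
vertex -2.493 -3.732 -4.247
vertex -2.511 -4.23 -4.14
endloop
endfacet
facet normal -0.431 -0.753 0.497
outer loop
vertex -2.863 -4.082 -4.221
vertex -2.511 -4.23 -4.14
vertex -2.647 -3.488 -3.133
endloop
endfacet
facet normal 0.132 -0.213 -0.968
outer loop
vertex -2.511 -4.23 -4.14
vertex -2.493 -3.732 -4.247
vertex -2.148 -4.086 -4.122
endloop
endfacet
facet normal 0.271 -0.757 0.594
outer loop
vertex -2.511 -4.23 -4.14
vertex -2.148 -4.086 -4.122
vertex -2.647 -3.488 -3.133
endloop
endfacet
facet normal 0.135 -0.210 -0.968
outer loop
vertex -2.148 -4.086 -4.122
vertex -2.493 -3.732 -4.247
vertex -1.988 -3.734 -4.176
endloop
endfacet
facet normal 0.784 -0.271 0.559
outer loop
vertex -2.148 -4.086 -4.122
vertex -1.988 -3.734 -4.176
vertex -2.647 -3.488 -3.133
endloop
endfacet
facet normal 0.135 -0.211 -0.968
outer loop
vertex -1.988 -3.734 -4.176
vertex -2.493 -3.732 -4.247
vertex -2.124 -3.381 -4.272
endloop
endfacet
facet normal 0.808 0.423 0.411
outer loop
vertex -1.988 -3.734 -4.176
vertex -2.124 -3.381 -4.272
vertex -2.647 -3.488 -3.133
endloop
endfacet

endsolid


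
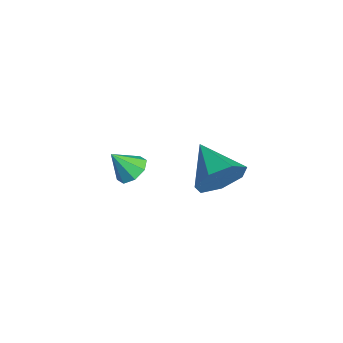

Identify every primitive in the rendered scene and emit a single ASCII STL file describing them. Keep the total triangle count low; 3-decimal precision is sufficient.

solid 
facet normal 0.927 0.139 -0.350
outer loop
vertex 4.242 -1.35 2.654
vertex 3.908 -0.822 1.979
vertex 4.187 -0.57 2.819
endloop
endfacet
facet normal -0.111 -0.213 0.971
outer loop
vertex 4.242 -1.35 2.654
vertex 4.187 -0.57 2.819
vertex 2.472 -1.038 2.521
endloop
endfacet
facet normal 0.927 0.139 -0.349
outer loop
vertex 4.187 -0.57 2.819
vertex 3.908 -0.822 1.979
vertex 3.922 0.02 2.351
endloop
endfacet
facet normal -0.281 0.516 0.809
outer loop
vertex 4.187 -0.57 2.819
vertex 3.922 0.02 2.351
vertex 2.472 -1.038 2.521
endloop
endfacet
facet normal 0.926 0.139 -0.350
outer loop
vertex 3.922 0.02 2.351
vertex 3.908 -0.822 1.979
vertex 3.646 -0.024 1.603
endloop
endfacet
facet normal -0.569 0.806 0.163
outer loop
vertex 3.922 0.02 2.351
vertex 3.646 -0.024 1.603
vertex 2.472 -1.038 2.521
endloop
endfacet
facet normal 0.926 0.139 -0.350
outer loop
vertex 3.646 -0.024 1.603
vertex 3.908 -0.822 1.979
vertex 3.567 -0.668 1.138
endloop
endfacet
facet normal -0.757 0.441 -0.482
outer loop
vertex 3.646 -0.024 1.603
vertex 3.567 -0.668 1.138
vertex 2.472 -1.038 2.521
endloop
endfacet
facet normal 0.926 0.141 -0.350
outer loop
vertex 3.567 -0.668 1.138
vertex 3.908 -0.822 1.979
vertex 3.746 -1.428 1.306
endloop
endfacet
facet normal -0.704 -0.307 -0.640
outer loop
vertex 3.567 -0.668 1.138
vertex 3.746 -1.428 1.306
vertex 2.472 -1.038 2.521
endloop
endfacet
facet normal 0.927 0.140 -0.349
outer loop
vertex 3.746 -1.428 1.306
vertex 3.908 -0.822 1.979
vertex 4.046 -1.731 1.981
endloop
endfacet
facet normal -0.450 -0.872 -0.192
outer loop
vertex 3.746 -1.428 1.306
vertex 4.046 -1.731 1.981
vertex 2.472 -1.038 2.521
endloop
endfacet
facet normal 0.927 0.140 -0.349
outer loop
vertex 4.046 -1.731 1.981
vertex 3.908 -0.822 1.979
vertex 4.242 -1.35 2.654
endloop
endfacet
facet normal -0.186 -0.831 0.525
outer loop
vertex 4.046 -1.731 1.981
vertex 4.242 -1.35 2.654
vertex 2.472 -1.038 2.521
endloop
endfacet
facet normal 0.180 0.589 -0.788
outer loop
vertex -0.059 -2.093 -0.831
vertex -0.52 -2.403 -1.168
vertex -0.508 -1.884 -0.777
endloop
endfacet
facet normal 0.262 0.328 0.908
outer loop
vertex -0.059 -2.093 -0.831
vertex -0.508 -1.884 -0.777
vertex -0.72 -3.057 -0.292
endloop
endfacet
facet normal 0.180 0.589 -0.788
outer loop
vertex -0.508 -1.884 -0.777
vertex -0.52 -2.403 -1.168
vertex -0.963 -1.979 -0.952
endloop
endfacet
facet normal -0.401 0.411 0.819
outer loop
vertex -0.508 -1.884 -0.777
vertex -0.963 -1.979 -0.952
vertex -0.72 -3.057 -0.292
endloop
endfacet
facet normal 0.178 0.588 -0.789
outer loop
vertex -0.963 -1.979 -0.952
vertex -0.52 -2.403 -1.168
vertex -1.16 -2.323 -1.253
endloop
endfacet
facet normal -0.878 0.090 0.471
outer loop
vertex -0.963 -1.979 -0.952
vertex -1.16 -2.323 -1.253
vertex -0.72 -3.057 -0.292
endloop
endfacet
facet normal 0.178 0.588 -0.789
outer loop
vertex -1.16 -2.323 -1.253
vertex -0.52 -2.403 -1.168
vertex -0.981 -2.714 -1.504
endloop
endfacet
facet normal -0.891 -0.449 0.065
outer loop
vertex -1.16 -2.323 -1.253
vertex -0.981 -2.714 -1.504
vertex -0.72 -3.057 -0.292
endloop
endfacet
facet normal 0.179 0.587 -0.789
outer loop
vertex -0.981 -2.714 -1.504
vertex -0.52 -2.403 -1.168
vertex -0.533 -2.923 -1.558
endloop
endfacet
facet normal -0.433 -0.887 -0.158
outer loop
vertex -0.981 -2.714 -1.504
vertex -0.533 -2.923 -1.558
vertex -0.72 -3.057 -0.292
endloop
endfacet
facet normal 0.179 0.587 -0.789
outer loop
vertex -0.533 -2.923 -1.558
vertex -0.52 -2.403 -1.168
vertex -0.077 -2.827 -1.383
endloop
endfacet
facet normal 0.231 -0.971 -0.069
outer loop
vertex -0.533 -2.923 -1.558
vertex -0.077 -2.827 -1.383
vertex -0.72 -3.057 -0.292
endloop
endfacet
facet normal 0.180 0.588 -0.789
outer loop
vertex -0.077 -2.827 -1.383
vertex -0.52 -2.403 -1.168
vertex 0.119 -2.483 -1.082
endloop
endfacet
facet normal 0.708 -0.649 0.280
outer loop
vertex -0.077 -2.827 -1.383
vertex 0.119 -2.483 -1.082
vertex -0.72 -3.057 -0.292
endloop
endfacet
facet normal 0.180 0.589 -0.788
outer loop
vertex 0.119 -2.483 -1.082
vertex -0.52 -2.403 -1.168
vertex -0.059 -2.093 -0.831
endloop
endfacet
facet normal 0.721 -0.112 0.684
outer loop
vertex 0.119 -2.483 -1.082
vertex -0.059 -2.093 -0.831
vertex -0.72 -3.057 -0.292
endloop
endfacet

endsolid


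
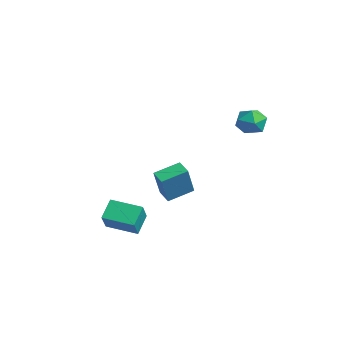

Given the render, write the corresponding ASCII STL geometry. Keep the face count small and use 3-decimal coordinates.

solid 
facet normal -0.890 0.248 0.382
outer loop
vertex 0.429 4.098 3.533
vertex 0.608 3.51 4.333
vertex 0.885 4.481 4.348
endloop
endfacet
facet normal -0.626 0.780 -0.016
outer loop
vertex 0.429 4.098 3.533
vertex 0.885 4.481 4.348
vertex 1.213 4.725 3.425
endloop
endfacet
facet normal -0.516 0.529 -0.674
outer loop
vertex 0.429 4.098 3.533
vertex 1.213 4.725 3.425
vertex 1.138 3.906 2.84
endloop
endfacet
facet normal -0.712 -0.157 -0.685
outer loop
vertex 0.429 4.098 3.533
vertex 1.138 3.906 2.84
vertex 0.764 3.155 3.401
endloop
endfacet
facet normal -0.943 -0.331 -0.032
outer loop
vertex 0.429 4.098 3.533
vertex 0.764 3.155 3.401
vertex 0.608 3.51 4.333
endloop
endfacet
facet normal 0.006 0.966 0.258
outer loop
vertex 1.213 4.725 3.425
vertex 0.885 4.481 4.348
vertex 1.876 4.525 4.159
endloop
endfacet
facet normal -0.421 0.106 0.901
outer loop
vertex 0.885 4.481 4.348
vertex 0.608 3.51 4.333
vertex 1.502 3.774 4.72
endloop
endfacet
facet normal -0.507 -0.830 0.231
outer loop
vertex 0.608 3.51 4.333
vertex 0.764 3.155 3.401
vertex 1.427 2.955 4.135
endloop
endfacet
facet normal -0.133 -0.550 -0.825
outer loop
vertex 0.764 3.155 3.401
vertex 1.138 3.906 2.84
vertex 1.755 3.199 3.212
endloop
endfacet
facet normal 0.184 0.560 -0.808
outer loop
vertex 1.138 3.906 2.84
vertex 1.213 4.725 3.425
vertex 2.032 4.17 3.227
endloop
endfacet
facet normal 0.712 0.157 0.685
outer loop
vertex 2.211 3.582 4.027
vertex 1.876 4.525 4.159
vertex 1.502 3.774 4.72
endloop
endfacet
facet normal 0.516 -0.529 0.674
outer loop
vertex 2.211 3.582 4.027
vertex 1.502 3.774 4.72
vertex 1.427 2.955 4.135
endloop
endfacet
facet normal 0.626 -0.780 0.016
outer loop
vertex 2.211 3.582 4.027
vertex 1.427 2.955 4.135
vertex 1.755 3.199 3.212
endloop
endfacet
facet normal 0.890 -0.248 -0.382
outer loop
vertex 2.211 3.582 4.027
vertex 1.755 3.199 3.212
vertex 2.032 4.17 3.227
endloop
endfacet
facet normal 0.943 0.331 0.032
outer loop
vertex 2.211 3.582 4.027
vertex 2.032 4.17 3.227
vertex 1.876 4.525 4.159
endloop
endfacet
facet normal 0.133 0.550 0.825
outer loop
vertex 1.502 3.774 4.72
vertex 1.876 4.525 4.159
vertex 0.885 4.481 4.348
endloop
endfacet
facet normal -0.184 -0.560 0.808
outer loop
vertex 1.427 2.955 4.135
vertex 1.502 3.774 4.72
vertex 0.608 3.51 4.333
endloop
endfacet
facet normal -0.006 -0.966 -0.258
outer loop
vertex 1.755 3.199 3.212
vertex 1.427 2.955 4.135
vertex 0.764 3.155 3.401
endloop
endfacet
facet normal 0.421 -0.106 -0.901
outer loop
vertex 2.032 4.17 3.227
vertex 1.755 3.199 3.212
vertex 1.138 3.906 2.84
endloop
endfacet
facet normal 0.507 0.830 -0.231
outer loop
vertex 1.876 4.525 4.159
vertex 2.032 4.17 3.227
vertex 1.213 4.725 3.425
endloop
endfacet
facet normal -0.547 0.382 -0.745
outer loop
vertex -1.744 -3.06 -2.89
vertex -0.424 -1.708 -3.167
vertex -1.083 -3.892 -3.802
endloop
endfacet
facet normal -0.691 -0.708 0.145
outer loop
vertex -0.136 -4.552 -2.513
vertex -1.744 -3.06 -2.89
vertex -1.083 -3.892 -3.802
endloop
endfacet
facet normal -0.548 0.382 -0.745
outer loop
vertex -1.083 -3.892 -3.802
vertex -0.424 -1.708 -3.167
vertex 0.237 -2.539 -4.079
endloop
endfacet
facet normal 0.472 -0.594 -0.651
outer loop
vertex 0.237 -2.539 -4.079
vertex -0.136 -4.552 -2.513
vertex -1.083 -3.892 -3.802
endloop
endfacet
facet normal -0.472 0.594 0.651
outer loop
vertex -1.744 -3.06 -2.89
vertex 0.523 -2.368 -1.878
vertex -0.424 -1.708 -3.167
endloop
endfacet
facet normal -0.691 -0.708 0.144
outer loop
vertex -0.797 -3.721 -1.601
vertex -1.744 -3.06 -2.89
vertex -0.136 -4.552 -2.513
endloop
endfacet
facet normal -0.472 0.594 0.651
outer loop
vertex -0.797 -3.721 -1.601
vertex 0.523 -2.368 -1.878
vertex -1.744 -3.06 -2.89
endloop
endfacet
facet normal 0.691 0.708 -0.145
outer loop
vertex -0.424 -1.708 -3.167
vertex 0.523 -2.368 -1.878
vertex 0.237 -2.539 -4.079
endloop
endfacet
facet normal 0.472 -0.594 -0.651
outer loop
vertex 1.184 -3.2 -2.79
vertex -0.136 -4.552 -2.513
vertex 0.237 -2.539 -4.079
endloop
endfacet
facet normal 0.691 0.708 -0.145
outer loop
vertex 0.237 -2.539 -4.079
vertex 0.523 -2.368 -1.878
vertex 1.184 -3.2 -2.79
endloop
endfacet
facet normal 0.547 -0.382 0.745
outer loop
vertex 1.184 -3.2 -2.79
vertex -0.797 -3.721 -1.601
vertex -0.136 -4.552 -2.513
endloop
endfacet
facet normal 0.547 -0.382 0.745
outer loop
vertex 0.523 -2.368 -1.878
vertex -0.797 -3.721 -1.601
vertex 1.184 -3.2 -2.79
endloop
endfacet
facet normal -0.959 -0.045 0.280
outer loop
vertex -2.355 -0.365 -0.938
vertex -2.272 1.245 -0.398
vertex -2.967 0.331 -2.922
endloop
endfacet
facet normal -0.049 -0.947 -0.317
outer loop
vertex -2.008 0.375 -3.202
vertex -2.355 -0.365 -0.938
vertex -2.967 0.331 -2.922
endloop
endfacet
facet normal -0.959 -0.045 0.280
outer loop
vertex -2.967 0.331 -2.922
vertex -2.272 1.245 -0.398
vertex -2.884 1.941 -2.382
endloop
endfacet
facet normal -0.279 0.318 -0.906
outer loop
vertex -2.884 1.941 -2.382
vertex -2.008 0.375 -3.202
vertex -2.967 0.331 -2.922
endloop
endfacet
facet normal 0.279 -0.318 0.906
outer loop
vertex -2.355 -0.365 -0.938
vertex -1.313 1.289 -0.678
vertex -2.272 1.245 -0.398
endloop
endfacet
facet normal -0.049 -0.947 -0.317
outer loop
vertex -1.396 -0.321 -1.218
vertex -2.355 -0.365 -0.938
vertex -2.008 0.375 -3.202
endloop
endfacet
facet normal 0.279 -0.318 0.906
outer loop
vertex -1.396 -0.321 -1.218
vertex -1.313 1.289 -0.678
vertex -2.355 -0.365 -0.938
endloop
endfacet
facet normal 0.049 0.947 0.317
outer loop
vertex -2.272 1.245 -0.398
vertex -1.313 1.289 -0.678
vertex -2.884 1.941 -2.382
endloop
endfacet
facet normal -0.279 0.318 -0.906
outer loop
vertex -1.925 1.985 -2.662
vertex -2.008 0.375 -3.202
vertex -2.884 1.941 -2.382
endloop
endfacet
facet normal 0.049 0.947 0.317
outer loop
vertex -2.884 1.941 -2.382
vertex -1.313 1.289 -0.678
vertex -1.925 1.985 -2.662
endloop
endfacet
facet normal 0.959 0.045 -0.280
outer loop
vertex -1.925 1.985 -2.662
vertex -1.396 -0.321 -1.218
vertex -2.008 0.375 -3.202
endloop
endfacet
facet normal 0.959 0.045 -0.280
outer loop
vertex -1.313 1.289 -0.678
vertex -1.396 -0.321 -1.218
vertex -1.925 1.985 -2.662
endloop
endfacet

endsolid


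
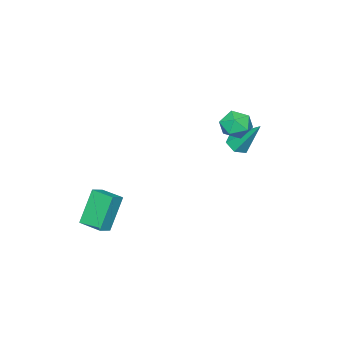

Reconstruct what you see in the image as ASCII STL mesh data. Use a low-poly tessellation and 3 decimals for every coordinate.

solid 
facet normal 0.007 -0.607 -0.795
outer loop
vertex -2.628 1.24 -0.072
vertex -3.192 1.553 -0.316
vertex -2.566 1.787 -0.489
endloop
endfacet
facet normal 0.957 0.100 0.273
outer loop
vertex -2.628 1.24 -0.072
vertex -2.566 1.787 -0.489
vertex -3.208 2.847 1.376
endloop
endfacet
facet normal 0.008 -0.607 -0.794
outer loop
vertex -2.566 1.787 -0.489
vertex -3.192 1.553 -0.316
vertex -3.131 2.099 -0.733
endloop
endfacet
facet normal 0.551 0.793 -0.261
outer loop
vertex -2.566 1.787 -0.489
vertex -3.131 2.099 -0.733
vertex -3.208 2.847 1.376
endloop
endfacet
facet normal 0.007 -0.607 -0.794
outer loop
vertex -3.131 2.099 -0.733
vertex -3.192 1.553 -0.316
vertex -3.757 1.866 -0.56
endloop
endfacet
facet normal -0.407 0.856 -0.319
outer loop
vertex -3.131 2.099 -0.733
vertex -3.757 1.866 -0.56
vertex -3.208 2.847 1.376
endloop
endfacet
facet normal 0.007 -0.607 -0.794
outer loop
vertex -3.757 1.866 -0.56
vertex -3.192 1.553 -0.316
vertex -3.818 1.32 -0.143
endloop
endfacet
facet normal -0.961 0.227 0.157
outer loop
vertex -3.757 1.866 -0.56
vertex -3.818 1.32 -0.143
vertex -3.208 2.847 1.376
endloop
endfacet
facet normal 0.007 -0.607 -0.794
outer loop
vertex -3.818 1.32 -0.143
vertex -3.192 1.553 -0.316
vertex -3.254 1.007 0.101
endloop
endfacet
facet normal -0.556 -0.464 0.690
outer loop
vertex -3.818 1.32 -0.143
vertex -3.254 1.007 0.101
vertex -3.208 2.847 1.376
endloop
endfacet
facet normal 0.007 -0.607 -0.794
outer loop
vertex -3.254 1.007 0.101
vertex -3.192 1.553 -0.316
vertex -2.628 1.24 -0.072
endloop
endfacet
facet normal 0.403 -0.528 0.747
outer loop
vertex -3.254 1.007 0.101
vertex -2.628 1.24 -0.072
vertex -3.208 2.847 1.376
endloop
endfacet
facet normal -0.889 0.023 -0.456
outer loop
vertex 2.46 -2.295 -2.282
vertex 2.495 -0.995 -2.286
vertex 3.404 -2.327 -4.123
endloop
endfacet
facet normal -0.027 -1.000 0.004
outer loop
vertex 4.125 -2.345 -3.754
vertex 2.46 -2.295 -2.282
vertex 3.404 -2.327 -4.123
endloop
endfacet
facet normal -0.890 0.022 -0.456
outer loop
vertex 3.404 -2.327 -4.123
vertex 2.495 -0.995 -2.286
vertex 3.439 -1.027 -4.128
endloop
endfacet
facet normal 0.455 -0.016 -0.890
outer loop
vertex 3.439 -1.027 -4.128
vertex 4.125 -2.345 -3.754
vertex 3.404 -2.327 -4.123
endloop
endfacet
facet normal -0.455 0.015 0.890
outer loop
vertex 2.46 -2.295 -2.282
vertex 3.216 -1.013 -1.917
vertex 2.495 -0.995 -2.286
endloop
endfacet
facet normal -0.027 -1.000 0.004
outer loop
vertex 3.181 -2.313 -1.912
vertex 2.46 -2.295 -2.282
vertex 4.125 -2.345 -3.754
endloop
endfacet
facet normal -0.456 0.016 0.890
outer loop
vertex 3.181 -2.313 -1.912
vertex 3.216 -1.013 -1.917
vertex 2.46 -2.295 -2.282
endloop
endfacet
facet normal 0.027 1.000 -0.004
outer loop
vertex 2.495 -0.995 -2.286
vertex 3.216 -1.013 -1.917
vertex 3.439 -1.027 -4.128
endloop
endfacet
facet normal 0.456 -0.015 -0.890
outer loop
vertex 4.16 -1.045 -3.758
vertex 4.125 -2.345 -3.754
vertex 3.439 -1.027 -4.128
endloop
endfacet
facet normal 0.027 1.000 -0.004
outer loop
vertex 3.439 -1.027 -4.128
vertex 3.216 -1.013 -1.917
vertex 4.16 -1.045 -3.758
endloop
endfacet
facet normal 0.890 -0.023 0.456
outer loop
vertex 4.16 -1.045 -3.758
vertex 3.181 -2.313 -1.912
vertex 4.125 -2.345 -3.754
endloop
endfacet
facet normal 0.889 -0.022 0.456
outer loop
vertex 3.216 -1.013 -1.917
vertex 3.181 -2.313 -1.912
vertex 4.16 -1.045 -3.758
endloop
endfacet
facet normal -0.875 0.405 0.266
outer loop
vertex -2.635 2.813 1.558
vertex -2.843 2.062 2.017
vertex -2.406 2.736 2.43
endloop
endfacet
facet normal -0.376 0.909 0.179
outer loop
vertex -2.635 2.813 1.558
vertex -2.406 2.736 2.43
vertex -1.823 3.094 1.838
endloop
endfacet
facet normal -0.130 0.862 -0.489
outer loop
vertex -2.635 2.813 1.558
vertex -1.823 3.094 1.838
vertex -1.9 2.641 1.06
endloop
endfacet
facet normal -0.476 0.329 -0.816
outer loop
vertex -2.635 2.813 1.558
vertex -1.9 2.641 1.06
vertex -2.531 2.002 1.17
endloop
endfacet
facet normal -0.936 0.047 -0.348
outer loop
vertex -2.635 2.813 1.558
vertex -2.531 2.002 1.17
vertex -2.843 2.062 2.017
endloop
endfacet
facet normal 0.162 0.766 0.623
outer loop
vertex -1.823 3.094 1.838
vertex -2.406 2.736 2.43
vertex -1.529 2.518 2.47
endloop
endfacet
facet normal -0.643 -0.051 0.764
outer loop
vertex -2.406 2.736 2.43
vertex -2.843 2.062 2.017
vertex -2.16 1.879 2.58
endloop
endfacet
facet normal -0.742 -0.630 -0.229
outer loop
vertex -2.843 2.062 2.017
vertex -2.531 2.002 1.17
vertex -2.237 1.426 1.802
endloop
endfacet
facet normal 0.002 -0.172 -0.985
outer loop
vertex -2.531 2.002 1.17
vertex -1.9 2.641 1.06
vertex -1.654 1.784 1.21
endloop
endfacet
facet normal 0.562 0.690 -0.457
outer loop
vertex -1.9 2.641 1.06
vertex -1.823 3.094 1.838
vertex -1.217 2.458 1.623
endloop
endfacet
facet normal 0.476 -0.329 0.816
outer loop
vertex -1.425 1.707 2.082
vertex -1.529 2.518 2.47
vertex -2.16 1.879 2.58
endloop
endfacet
facet normal 0.130 -0.862 0.489
outer loop
vertex -1.425 1.707 2.082
vertex -2.16 1.879 2.58
vertex -2.237 1.426 1.802
endloop
endfacet
facet normal 0.376 -0.909 -0.179
outer loop
vertex -1.425 1.707 2.082
vertex -2.237 1.426 1.802
vertex -1.654 1.784 1.21
endloop
endfacet
facet normal 0.875 -0.405 -0.266
outer loop
vertex -1.425 1.707 2.082
vertex -1.654 1.784 1.21
vertex -1.217 2.458 1.623
endloop
endfacet
facet normal 0.936 -0.047 0.348
outer loop
vertex -1.425 1.707 2.082
vertex -1.217 2.458 1.623
vertex -1.529 2.518 2.47
endloop
endfacet
facet normal -0.002 0.172 0.985
outer loop
vertex -2.16 1.879 2.58
vertex -1.529 2.518 2.47
vertex -2.406 2.736 2.43
endloop
endfacet
facet normal -0.562 -0.690 0.457
outer loop
vertex -2.237 1.426 1.802
vertex -2.16 1.879 2.58
vertex -2.843 2.062 2.017
endloop
endfacet
facet normal -0.162 -0.766 -0.623
outer loop
vertex -1.654 1.784 1.21
vertex -2.237 1.426 1.802
vertex -2.531 2.002 1.17
endloop
endfacet
facet normal 0.643 0.051 -0.764
outer loop
vertex -1.217 2.458 1.623
vertex -1.654 1.784 1.21
vertex -1.9 2.641 1.06
endloop
endfacet
facet normal 0.742 0.630 0.229
outer loop
vertex -1.529 2.518 2.47
vertex -1.217 2.458 1.623
vertex -1.823 3.094 1.838
endloop
endfacet

endsolid


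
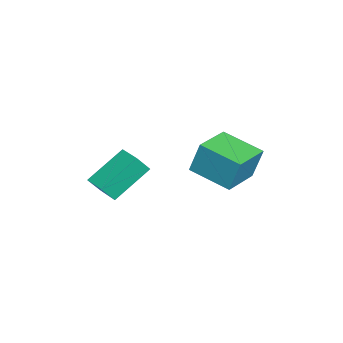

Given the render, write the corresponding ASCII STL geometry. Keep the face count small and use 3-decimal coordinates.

solid 
facet normal -0.917 0.389 -0.086
outer loop
vertex -2.159 3.403 2.89
vertex -1.428 5.02 2.403
vertex -2.199 2.993 1.469
endloop
endfacet
facet normal -0.397 -0.879 0.265
outer loop
vertex -0.612 2.32 1.617
vertex -2.159 3.403 2.89
vertex -2.199 2.993 1.469
endloop
endfacet
facet normal -0.917 0.389 -0.086
outer loop
vertex -2.199 2.993 1.469
vertex -1.428 5.02 2.403
vertex -1.468 4.61 0.981
endloop
endfacet
facet normal -0.028 -0.277 -0.960
outer loop
vertex -1.468 4.61 0.981
vertex -0.612 2.32 1.617
vertex -2.199 2.993 1.469
endloop
endfacet
facet normal 0.028 0.277 0.961
outer loop
vertex -2.159 3.403 2.89
vertex 0.159 4.347 2.551
vertex -1.428 5.02 2.403
endloop
endfacet
facet normal -0.397 -0.879 0.265
outer loop
vertex -0.572 2.73 3.039
vertex -2.159 3.403 2.89
vertex -0.612 2.32 1.617
endloop
endfacet
facet normal 0.027 0.277 0.960
outer loop
vertex -0.572 2.73 3.039
vertex 0.159 4.347 2.551
vertex -2.159 3.403 2.89
endloop
endfacet
facet normal 0.397 0.879 -0.265
outer loop
vertex -1.428 5.02 2.403
vertex 0.159 4.347 2.551
vertex -1.468 4.61 0.981
endloop
endfacet
facet normal -0.027 -0.277 -0.960
outer loop
vertex 0.119 3.937 1.13
vertex -0.612 2.32 1.617
vertex -1.468 4.61 0.981
endloop
endfacet
facet normal 0.397 0.879 -0.265
outer loop
vertex -1.468 4.61 0.981
vertex 0.159 4.347 2.551
vertex 0.119 3.937 1.13
endloop
endfacet
facet normal 0.917 -0.389 0.086
outer loop
vertex 0.119 3.937 1.13
vertex -0.572 2.73 3.039
vertex -0.612 2.32 1.617
endloop
endfacet
facet normal 0.917 -0.389 0.086
outer loop
vertex 0.159 4.347 2.551
vertex -0.572 2.73 3.039
vertex 0.119 3.937 1.13
endloop
endfacet
facet normal -0.549 0.592 0.589
outer loop
vertex 0.008 -0.085 2.875
vertex 0.835 0.604 2.953
vertex -0.289 0.352 2.159
endloop
endfacet
facet normal -0.766 -0.639 -0.072
outer loop
vertex 0.765 -0.784 1.027
vertex 0.008 -0.085 2.875
vertex -0.289 0.352 2.159
endloop
endfacet
facet normal -0.550 0.591 0.590
outer loop
vertex -0.289 0.352 2.159
vertex 0.835 0.604 2.953
vertex 0.538 1.042 2.238
endloop
endfacet
facet normal -0.334 0.492 -0.804
outer loop
vertex 0.538 1.042 2.238
vertex 0.765 -0.784 1.027
vertex -0.289 0.352 2.159
endloop
endfacet
facet normal 0.334 -0.492 0.804
outer loop
vertex 0.008 -0.085 2.875
vertex 1.889 -0.532 1.821
vertex 0.835 0.604 2.953
endloop
endfacet
facet normal -0.766 -0.638 -0.073
outer loop
vertex 1.062 -1.222 1.742
vertex 0.008 -0.085 2.875
vertex 0.765 -0.784 1.027
endloop
endfacet
facet normal 0.334 -0.492 0.804
outer loop
vertex 1.062 -1.222 1.742
vertex 1.889 -0.532 1.821
vertex 0.008 -0.085 2.875
endloop
endfacet
facet normal 0.766 0.638 0.073
outer loop
vertex 0.835 0.604 2.953
vertex 1.889 -0.532 1.821
vertex 0.538 1.042 2.238
endloop
endfacet
facet normal -0.334 0.492 -0.804
outer loop
vertex 1.592 -0.095 1.105
vertex 0.765 -0.784 1.027
vertex 0.538 1.042 2.238
endloop
endfacet
facet normal 0.766 0.639 0.072
outer loop
vertex 0.538 1.042 2.238
vertex 1.889 -0.532 1.821
vertex 1.592 -0.095 1.105
endloop
endfacet
facet normal 0.549 -0.592 -0.590
outer loop
vertex 1.592 -0.095 1.105
vertex 1.062 -1.222 1.742
vertex 0.765 -0.784 1.027
endloop
endfacet
facet normal 0.550 -0.592 -0.589
outer loop
vertex 1.889 -0.532 1.821
vertex 1.062 -1.222 1.742
vertex 1.592 -0.095 1.105
endloop
endfacet

endsolid


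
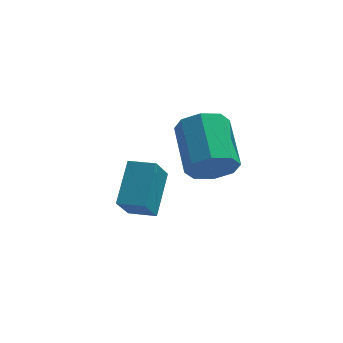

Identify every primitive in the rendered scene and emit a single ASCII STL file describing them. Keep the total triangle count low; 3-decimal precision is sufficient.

solid 
facet normal -0.921 0.372 -0.117
outer loop
vertex -2.311 1.16 0.048
vertex -1.872 1.885 -1.104
vertex -2.78 -0.356 -1.085
endloop
endfacet
facet normal -0.307 -0.507 0.805
outer loop
vertex -1.768 -0.765 -0.956
vertex -2.311 1.16 0.048
vertex -2.78 -0.356 -1.085
endloop
endfacet
facet normal -0.921 0.372 -0.116
outer loop
vertex -2.78 -0.356 -1.085
vertex -1.872 1.885 -1.104
vertex -2.342 0.369 -2.237
endloop
endfacet
facet normal -0.240 -0.778 -0.581
outer loop
vertex -2.342 0.369 -2.237
vertex -1.768 -0.765 -0.956
vertex -2.78 -0.356 -1.085
endloop
endfacet
facet normal 0.240 0.778 0.581
outer loop
vertex -2.311 1.16 0.048
vertex -0.86 1.476 -0.975
vertex -1.872 1.885 -1.104
endloop
endfacet
facet normal -0.307 -0.507 0.805
outer loop
vertex -1.298 0.751 0.177
vertex -2.311 1.16 0.048
vertex -1.768 -0.765 -0.956
endloop
endfacet
facet normal 0.240 0.778 0.581
outer loop
vertex -1.298 0.751 0.177
vertex -0.86 1.476 -0.975
vertex -2.311 1.16 0.048
endloop
endfacet
facet normal 0.307 0.507 -0.805
outer loop
vertex -1.872 1.885 -1.104
vertex -0.86 1.476 -0.975
vertex -2.342 0.369 -2.237
endloop
endfacet
facet normal -0.240 -0.778 -0.581
outer loop
vertex -1.329 -0.04 -2.108
vertex -1.768 -0.765 -0.956
vertex -2.342 0.369 -2.237
endloop
endfacet
facet normal 0.307 0.507 -0.805
outer loop
vertex -2.342 0.369 -2.237
vertex -0.86 1.476 -0.975
vertex -1.329 -0.04 -2.108
endloop
endfacet
facet normal 0.921 -0.372 0.116
outer loop
vertex -1.329 -0.04 -2.108
vertex -1.298 0.751 0.177
vertex -1.768 -0.765 -0.956
endloop
endfacet
facet normal 0.921 -0.372 0.116
outer loop
vertex -0.86 1.476 -0.975
vertex -1.298 0.751 0.177
vertex -1.329 -0.04 -2.108
endloop
endfacet
facet normal 0.114 -0.898 -0.424
outer loop
vertex 1.141 -2.15 2.576
vertex 0.513 -1.896 1.868
vertex 1.483 -1.83 1.99
endloop
endfacet
facet normal 0.883 -0.104 0.459
outer loop
vertex 1.141 -2.15 2.576
vertex 1.483 -1.83 1.99
vertex 0.896 -0.237 3.48
endloop
endfacet
facet normal 0.883 -0.103 0.458
outer loop
vertex 0.896 -0.237 3.48
vertex 1.483 -1.83 1.99
vertex 1.237 0.083 2.894
endloop
endfacet
facet normal -0.115 0.899 0.424
outer loop
vertex 0.896 -0.237 3.48
vertex 1.237 0.083 2.894
vertex 0.267 0.016 2.772
endloop
endfacet
facet normal 0.115 -0.898 -0.425
outer loop
vertex 1.483 -1.83 1.99
vertex 0.513 -1.896 1.868
vertex 1.256 -1.548 1.333
endloop
endfacet
facet normal 0.946 0.230 -0.228
outer loop
vertex 1.483 -1.83 1.99
vertex 1.256 -1.548 1.333
vertex 1.237 0.083 2.894
endloop
endfacet
facet normal 0.947 0.229 -0.227
outer loop
vertex 1.237 0.083 2.894
vertex 1.256 -1.548 1.333
vertex 1.011 0.365 2.237
endloop
endfacet
facet normal -0.115 0.898 0.425
outer loop
vertex 1.237 0.083 2.894
vertex 1.011 0.365 2.237
vertex 0.267 0.016 2.772
endloop
endfacet
facet normal 0.116 -0.898 -0.424
outer loop
vertex 1.256 -1.548 1.333
vertex 0.513 -1.896 1.868
vertex 0.594 -1.471 0.989
endloop
endfacet
facet normal 0.456 0.427 -0.781
outer loop
vertex 1.256 -1.548 1.333
vertex 0.594 -1.471 0.989
vertex 1.011 0.365 2.237
endloop
endfacet
facet normal 0.456 0.427 -0.781
outer loop
vertex 1.011 0.365 2.237
vertex 0.594 -1.471 0.989
vertex 0.349 0.442 1.893
endloop
endfacet
facet normal -0.116 0.898 0.424
outer loop
vertex 1.011 0.365 2.237
vertex 0.349 0.442 1.893
vertex 0.267 0.016 2.772
endloop
endfacet
facet normal 0.116 -0.898 -0.424
outer loop
vertex 0.594 -1.471 0.989
vertex 0.513 -1.896 1.868
vertex -0.116 -1.643 1.16
endloop
endfacet
facet normal -0.302 0.375 -0.876
outer loop
vertex 0.594 -1.471 0.989
vertex -0.116 -1.643 1.16
vertex 0.349 0.442 1.893
endloop
endfacet
facet normal -0.302 0.375 -0.876
outer loop
vertex 0.349 0.442 1.893
vertex -0.116 -1.643 1.16
vertex -0.361 0.27 2.064
endloop
endfacet
facet normal -0.115 0.898 0.424
outer loop
vertex 0.349 0.442 1.893
vertex -0.361 0.27 2.064
vertex 0.267 0.016 2.772
endloop
endfacet
facet normal 0.115 -0.899 -0.424
outer loop
vertex -0.116 -1.643 1.16
vertex 0.513 -1.896 1.868
vertex -0.457 -1.963 1.746
endloop
endfacet
facet normal -0.883 0.103 -0.458
outer loop
vertex -0.116 -1.643 1.16
vertex -0.457 -1.963 1.746
vertex -0.361 0.27 2.064
endloop
endfacet
facet normal -0.883 0.103 -0.459
outer loop
vertex -0.361 0.27 2.064
vertex -0.457 -1.963 1.746
vertex -0.703 -0.05 2.65
endloop
endfacet
facet normal -0.114 0.898 0.424
outer loop
vertex -0.361 0.27 2.064
vertex -0.703 -0.05 2.65
vertex 0.267 0.016 2.772
endloop
endfacet
facet normal 0.115 -0.898 -0.425
outer loop
vertex -0.457 -1.963 1.746
vertex 0.513 -1.896 1.868
vertex -0.231 -2.245 2.403
endloop
endfacet
facet normal -0.947 -0.229 0.227
outer loop
vertex -0.457 -1.963 1.746
vertex -0.231 -2.245 2.403
vertex -0.703 -0.05 2.65
endloop
endfacet
facet normal -0.946 -0.229 0.229
outer loop
vertex -0.703 -0.05 2.65
vertex -0.231 -2.245 2.403
vertex -0.476 -0.332 3.307
endloop
endfacet
facet normal -0.115 0.898 0.425
outer loop
vertex -0.703 -0.05 2.65
vertex -0.476 -0.332 3.307
vertex 0.267 0.016 2.772
endloop
endfacet
facet normal 0.116 -0.898 -0.424
outer loop
vertex -0.231 -2.245 2.403
vertex 0.513 -1.896 1.868
vertex 0.431 -2.322 2.747
endloop
endfacet
facet normal -0.456 -0.427 0.781
outer loop
vertex -0.231 -2.245 2.403
vertex 0.431 -2.322 2.747
vertex -0.476 -0.332 3.307
endloop
endfacet
facet normal -0.456 -0.427 0.781
outer loop
vertex -0.476 -0.332 3.307
vertex 0.431 -2.322 2.747
vertex 0.186 -0.409 3.651
endloop
endfacet
facet normal -0.116 0.898 0.424
outer loop
vertex -0.476 -0.332 3.307
vertex 0.186 -0.409 3.651
vertex 0.267 0.016 2.772
endloop
endfacet
facet normal 0.115 -0.898 -0.424
outer loop
vertex 0.431 -2.322 2.747
vertex 0.513 -1.896 1.868
vertex 1.141 -2.15 2.576
endloop
endfacet
facet normal 0.302 -0.375 0.876
outer loop
vertex 0.431 -2.322 2.747
vertex 1.141 -2.15 2.576
vertex 0.186 -0.409 3.651
endloop
endfacet
facet normal 0.302 -0.375 0.876
outer loop
vertex 0.186 -0.409 3.651
vertex 1.141 -2.15 2.576
vertex 0.896 -0.237 3.48
endloop
endfacet
facet normal -0.116 0.898 0.424
outer loop
vertex 0.186 -0.409 3.651
vertex 0.896 -0.237 3.48
vertex 0.267 0.016 2.772
endloop
endfacet

endsolid


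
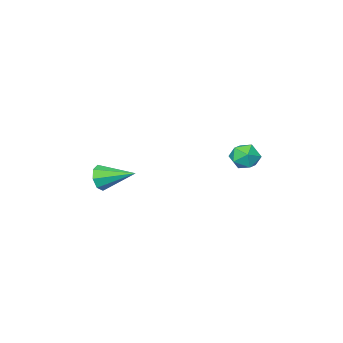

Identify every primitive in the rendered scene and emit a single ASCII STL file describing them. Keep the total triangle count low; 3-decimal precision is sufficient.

solid 
facet normal -0.192 0.733 0.653
outer loop
vertex -2.728 3.413 3.152
vertex -2.625 3.014 3.63
vertex -2.148 3.351 3.392
endloop
endfacet
facet normal 0.086 0.995 0.049
outer loop
vertex -2.728 3.413 3.152
vertex -2.148 3.351 3.392
vertex -2.229 3.389 2.767
endloop
endfacet
facet normal -0.339 0.804 -0.489
outer loop
vertex -2.728 3.413 3.152
vertex -2.229 3.389 2.767
vertex -2.757 3.077 2.62
endloop
endfacet
facet normal -0.879 0.424 -0.220
outer loop
vertex -2.728 3.413 3.152
vertex -2.757 3.077 2.62
vertex -3.002 2.845 3.153
endloop
endfacet
facet normal -0.786 0.380 0.487
outer loop
vertex -2.728 3.413 3.152
vertex -3.002 2.845 3.153
vertex -2.625 3.014 3.63
endloop
endfacet
facet normal 0.724 0.688 -0.052
outer loop
vertex -2.229 3.389 2.767
vertex -2.148 3.351 3.392
vertex -1.818 2.975 3.007
endloop
endfacet
facet normal 0.275 0.264 0.925
outer loop
vertex -2.148 3.351 3.392
vertex -2.625 3.014 3.63
vertex -2.063 2.743 3.54
endloop
endfacet
facet normal -0.691 -0.306 0.655
outer loop
vertex -2.625 3.014 3.63
vertex -3.002 2.845 3.153
vertex -2.591 2.431 3.393
endloop
endfacet
facet normal -0.840 -0.236 -0.489
outer loop
vertex -3.002 2.845 3.153
vertex -2.757 3.077 2.62
vertex -2.672 2.469 2.768
endloop
endfacet
facet normal 0.034 0.378 -0.925
outer loop
vertex -2.757 3.077 2.62
vertex -2.229 3.389 2.767
vertex -2.195 2.806 2.53
endloop
endfacet
facet normal 0.879 -0.424 0.220
outer loop
vertex -2.092 2.407 3.008
vertex -1.818 2.975 3.007
vertex -2.063 2.743 3.54
endloop
endfacet
facet normal 0.339 -0.804 0.489
outer loop
vertex -2.092 2.407 3.008
vertex -2.063 2.743 3.54
vertex -2.591 2.431 3.393
endloop
endfacet
facet normal -0.086 -0.995 -0.049
outer loop
vertex -2.092 2.407 3.008
vertex -2.591 2.431 3.393
vertex -2.672 2.469 2.768
endloop
endfacet
facet normal 0.192 -0.733 -0.653
outer loop
vertex -2.092 2.407 3.008
vertex -2.672 2.469 2.768
vertex -2.195 2.806 2.53
endloop
endfacet
facet normal 0.786 -0.380 -0.487
outer loop
vertex -2.092 2.407 3.008
vertex -2.195 2.806 2.53
vertex -1.818 2.975 3.007
endloop
endfacet
facet normal 0.840 0.236 0.489
outer loop
vertex -2.063 2.743 3.54
vertex -1.818 2.975 3.007
vertex -2.148 3.351 3.392
endloop
endfacet
facet normal -0.034 -0.378 0.925
outer loop
vertex -2.591 2.431 3.393
vertex -2.063 2.743 3.54
vertex -2.625 3.014 3.63
endloop
endfacet
facet normal -0.724 -0.688 0.052
outer loop
vertex -2.672 2.469 2.768
vertex -2.591 2.431 3.393
vertex -3.002 2.845 3.153
endloop
endfacet
facet normal -0.275 -0.264 -0.925
outer loop
vertex -2.195 2.806 2.53
vertex -2.672 2.469 2.768
vertex -2.757 3.077 2.62
endloop
endfacet
facet normal 0.691 0.306 -0.655
outer loop
vertex -1.818 2.975 3.007
vertex -2.195 2.806 2.53
vertex -2.229 3.389 2.767
endloop
endfacet
facet normal 0.496 -0.812 -0.307
outer loop
vertex 2.582 0.789 3.13
vertex 2.285 0.792 2.643
vertex 2.775 1.025 2.818
endloop
endfacet
facet normal 0.515 0.500 0.697
outer loop
vertex 2.582 0.789 3.13
vertex 2.775 1.025 2.818
vertex 1.615 1.888 3.057
endloop
endfacet
facet normal 0.496 -0.812 -0.307
outer loop
vertex 2.775 1.025 2.818
vertex 2.285 0.792 2.643
vertex 2.681 1.124 2.404
endloop
endfacet
facet normal 0.603 0.796 0.053
outer loop
vertex 2.775 1.025 2.818
vertex 2.681 1.124 2.404
vertex 1.615 1.888 3.057
endloop
endfacet
facet normal 0.496 -0.812 -0.307
outer loop
vertex 2.681 1.124 2.404
vertex 2.285 0.792 2.643
vertex 2.356 1.029 2.13
endloop
endfacet
facet normal 0.233 0.799 -0.554
outer loop
vertex 2.681 1.124 2.404
vertex 2.356 1.029 2.13
vertex 1.615 1.888 3.057
endloop
endfacet
facet normal 0.498 -0.811 -0.306
outer loop
vertex 2.356 1.029 2.13
vertex 2.285 0.792 2.643
vertex 1.989 0.794 2.156
endloop
endfacet
facet normal -0.380 0.507 -0.774
outer loop
vertex 2.356 1.029 2.13
vertex 1.989 0.794 2.156
vertex 1.615 1.888 3.057
endloop
endfacet
facet normal 0.498 -0.812 -0.306
outer loop
vertex 1.989 0.794 2.156
vertex 2.285 0.792 2.643
vertex 1.796 0.558 2.468
endloop
endfacet
facet normal -0.876 0.090 -0.474
outer loop
vertex 1.989 0.794 2.156
vertex 1.796 0.558 2.468
vertex 1.615 1.888 3.057
endloop
endfacet
facet normal 0.498 -0.812 -0.305
outer loop
vertex 1.796 0.558 2.468
vertex 2.285 0.792 2.643
vertex 1.889 0.459 2.883
endloop
endfacet
facet normal -0.964 -0.205 0.167
outer loop
vertex 1.796 0.558 2.468
vertex 1.889 0.459 2.883
vertex 1.615 1.888 3.057
endloop
endfacet
facet normal 0.497 -0.812 -0.307
outer loop
vertex 1.889 0.459 2.883
vertex 2.285 0.792 2.643
vertex 2.215 0.555 3.157
endloop
endfacet
facet normal -0.593 -0.208 0.778
outer loop
vertex 1.889 0.459 2.883
vertex 2.215 0.555 3.157
vertex 1.615 1.888 3.057
endloop
endfacet
facet normal 0.495 -0.813 -0.307
outer loop
vertex 2.215 0.555 3.157
vertex 2.285 0.792 2.643
vertex 2.582 0.789 3.13
endloop
endfacet
facet normal 0.020 0.084 0.996
outer loop
vertex 2.215 0.555 3.157
vertex 2.582 0.789 3.13
vertex 1.615 1.888 3.057
endloop
endfacet

endsolid
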